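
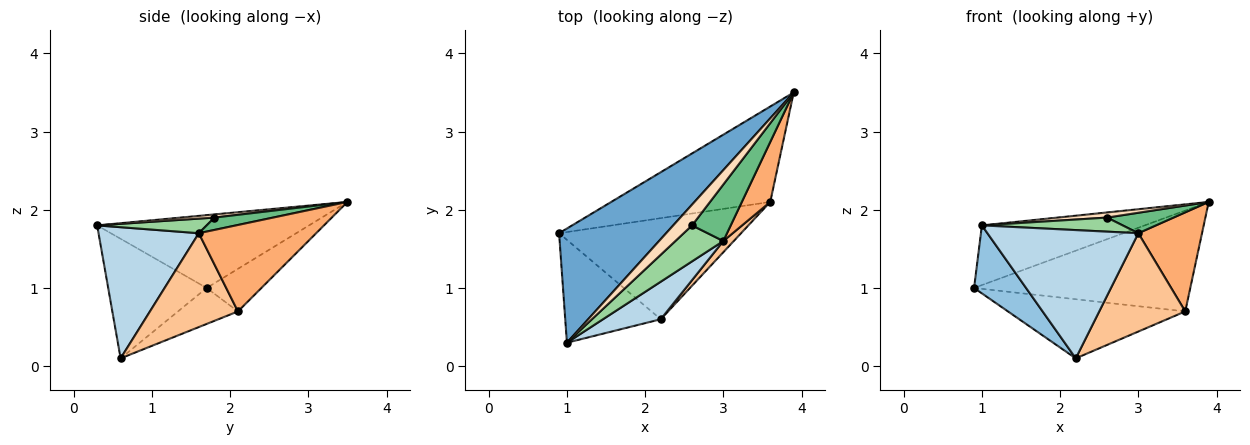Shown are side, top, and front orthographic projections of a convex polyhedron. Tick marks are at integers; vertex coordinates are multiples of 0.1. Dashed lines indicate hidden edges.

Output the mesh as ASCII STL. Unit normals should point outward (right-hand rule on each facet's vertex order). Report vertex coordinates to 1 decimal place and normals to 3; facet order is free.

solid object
 facet normal -0.516 0.397 0.759
  outer loop
   vertex 1.0 0.3 1.8
   vertex 3.9 3.5 2.1
   vertex 0.9 1.7 1.0
  endloop
 endfacet
 facet normal -0.722 -0.381 -0.577
  outer loop
   vertex 1.0 0.3 1.8
   vertex 0.9 1.7 1.0
   vertex 2.2 0.6 0.1
  endloop
 endfacet
 facet normal 0.538 -0.809 0.237
  outer loop
   vertex 3.0 1.6 1.7
   vertex 1.0 0.3 1.8
   vertex 2.2 0.6 0.1
  endloop
 endfacet
 facet normal -0.181 0.715 -0.676
  outer loop
   vertex 3.6 2.1 0.7
   vertex 0.9 1.7 1.0
   vertex 3.9 3.5 2.1
  endloop
 endfacet
 facet normal -0.168 0.497 -0.851
  outer loop
   vertex 3.6 2.1 0.7
   vertex 2.2 0.6 0.1
   vertex 0.9 1.7 1.0
  endloop
 endfacet
 facet normal 0.844 -0.458 0.277
  outer loop
   vertex 3.6 2.1 0.7
   vertex 3.9 3.5 2.1
   vertex 3.0 1.6 1.7
  endloop
 endfacet
 facet normal 0.713 -0.697 0.079
  outer loop
   vertex 3.6 2.1 0.7
   vertex 3.0 1.6 1.7
   vertex 2.2 0.6 0.1
  endloop
 endfacet
 facet normal 0.162 -0.236 0.958
  outer loop
   vertex 2.6 1.8 1.9
   vertex 3.9 3.5 2.1
   vertex 1.0 0.3 1.8
  endloop
 endfacet
 facet normal 0.287 -0.326 0.901
  outer loop
   vertex 2.6 1.8 1.9
   vertex 3.0 1.6 1.7
   vertex 3.9 3.5 2.1
  endloop
 endfacet
 facet normal 0.273 -0.351 0.896
  outer loop
   vertex 2.6 1.8 1.9
   vertex 1.0 0.3 1.8
   vertex 3.0 1.6 1.7
  endloop
 endfacet
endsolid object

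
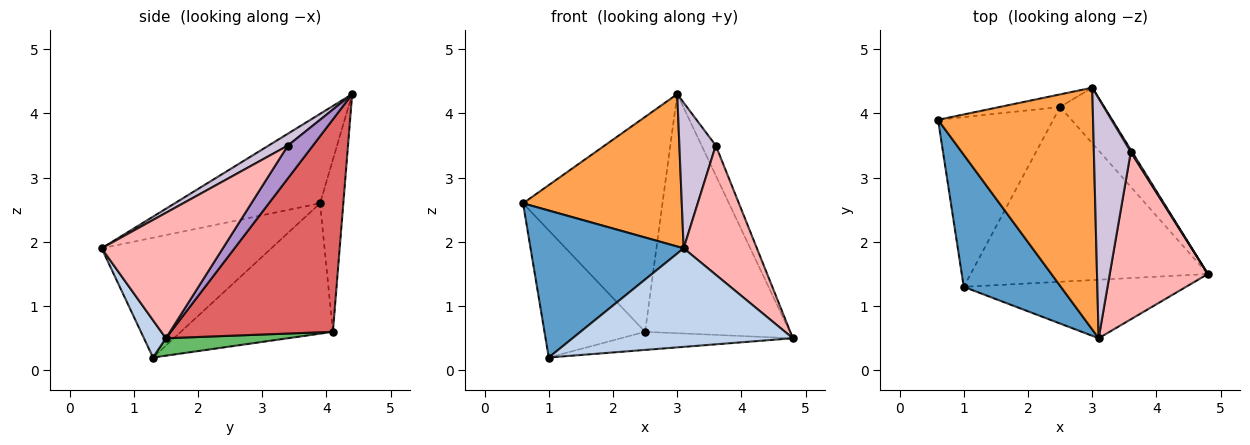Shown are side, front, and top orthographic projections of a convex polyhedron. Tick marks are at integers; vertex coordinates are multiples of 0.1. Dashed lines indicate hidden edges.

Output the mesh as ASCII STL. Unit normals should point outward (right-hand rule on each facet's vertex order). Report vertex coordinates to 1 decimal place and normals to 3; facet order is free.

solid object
 facet normal -0.636 -0.574 0.516
  outer loop
   vertex 3.1 0.5 1.9
   vertex 0.6 3.9 2.6
   vertex 1.0 1.3 0.2
  endloop
 endfacet
 facet normal 0.085 -0.857 -0.509
  outer loop
   vertex 3.1 0.5 1.9
   vertex 1.0 1.3 0.2
   vertex 4.8 1.5 0.5
  endloop
 endfacet
 facet normal -0.439 -0.479 0.760
  outer loop
   vertex 3.0 4.4 4.3
   vertex 0.6 3.9 2.6
   vertex 3.1 0.5 1.9
  endloop
 endfacet
 facet normal -0.671 0.444 -0.593
  outer loop
   vertex 2.5 4.1 0.6
   vertex 1.0 1.3 0.2
   vertex 0.6 3.9 2.6
  endloop
 endfacet
 facet normal 0.073 0.103 -0.992
  outer loop
   vertex 2.5 4.1 0.6
   vertex 4.8 1.5 0.5
   vertex 1.0 1.3 0.2
  endloop
 endfacet
 facet normal -0.164 0.985 -0.058
  outer loop
   vertex 2.5 4.1 0.6
   vertex 0.6 3.9 2.6
   vertex 3.0 4.4 4.3
  endloop
 endfacet
 facet normal 0.737 0.658 -0.153
  outer loop
   vertex 2.5 4.1 0.6
   vertex 3.0 4.4 4.3
   vertex 4.8 1.5 0.5
  endloop
 endfacet
 facet normal 0.711 -0.430 0.557
  outer loop
   vertex 3.6 3.4 3.5
   vertex 3.1 0.5 1.9
   vertex 4.8 1.5 0.5
  endloop
 endfacet
 facet normal 0.869 0.493 0.035
  outer loop
   vertex 3.6 3.4 3.5
   vertex 4.8 1.5 0.5
   vertex 3.0 4.4 4.3
  endloop
 endfacet
 facet normal 0.265 -0.500 0.824
  outer loop
   vertex 3.6 3.4 3.5
   vertex 3.0 4.4 4.3
   vertex 3.1 0.5 1.9
  endloop
 endfacet
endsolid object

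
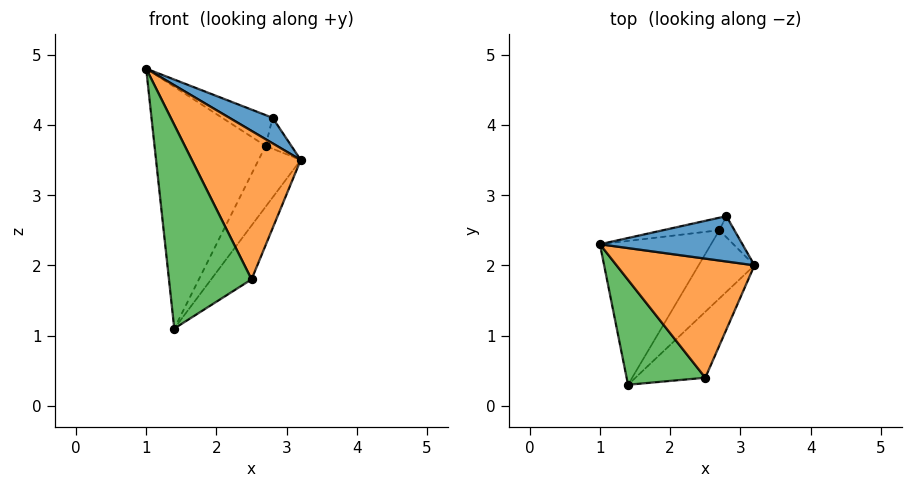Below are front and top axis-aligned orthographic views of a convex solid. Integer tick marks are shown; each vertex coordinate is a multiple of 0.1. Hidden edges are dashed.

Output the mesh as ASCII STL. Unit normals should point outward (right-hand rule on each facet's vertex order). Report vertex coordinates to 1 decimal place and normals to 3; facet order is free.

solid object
 facet normal 0.409 -0.448 0.795
  outer loop
   vertex 2.8 2.7 4.1
   vertex 1.0 2.3 4.8
   vertex 3.2 2.0 3.5
  endloop
 endfacet
 facet normal 0.255 -0.754 0.605
  outer loop
   vertex 2.5 0.4 1.8
   vertex 3.2 2.0 3.5
   vertex 1.0 2.3 4.8
  endloop
 endfacet
 facet normal -0.206 -0.870 0.448
  outer loop
   vertex 2.5 0.4 1.8
   vertex 1.0 2.3 4.8
   vertex 1.4 0.3 1.1
  endloop
 endfacet
 facet normal 0.399 0.580 -0.710
  outer loop
   vertex 2.5 0.4 1.8
   vertex 1.4 0.3 1.1
   vertex 3.2 2.0 3.5
  endloop
 endfacet
 facet normal -0.397 0.789 -0.469
  outer loop
   vertex 2.7 2.5 3.7
   vertex 1.4 0.3 1.1
   vertex 1.0 2.3 4.8
  endloop
 endfacet
 facet normal -0.332 0.874 -0.354
  outer loop
   vertex 2.7 2.5 3.7
   vertex 1.0 2.3 4.8
   vertex 2.8 2.7 4.1
  endloop
 endfacet
 facet normal 0.344 0.625 -0.701
  outer loop
   vertex 2.7 2.5 3.7
   vertex 3.2 2.0 3.5
   vertex 1.4 0.3 1.1
  endloop
 endfacet
 facet normal 0.515 0.708 -0.483
  outer loop
   vertex 2.7 2.5 3.7
   vertex 2.8 2.7 4.1
   vertex 3.2 2.0 3.5
  endloop
 endfacet
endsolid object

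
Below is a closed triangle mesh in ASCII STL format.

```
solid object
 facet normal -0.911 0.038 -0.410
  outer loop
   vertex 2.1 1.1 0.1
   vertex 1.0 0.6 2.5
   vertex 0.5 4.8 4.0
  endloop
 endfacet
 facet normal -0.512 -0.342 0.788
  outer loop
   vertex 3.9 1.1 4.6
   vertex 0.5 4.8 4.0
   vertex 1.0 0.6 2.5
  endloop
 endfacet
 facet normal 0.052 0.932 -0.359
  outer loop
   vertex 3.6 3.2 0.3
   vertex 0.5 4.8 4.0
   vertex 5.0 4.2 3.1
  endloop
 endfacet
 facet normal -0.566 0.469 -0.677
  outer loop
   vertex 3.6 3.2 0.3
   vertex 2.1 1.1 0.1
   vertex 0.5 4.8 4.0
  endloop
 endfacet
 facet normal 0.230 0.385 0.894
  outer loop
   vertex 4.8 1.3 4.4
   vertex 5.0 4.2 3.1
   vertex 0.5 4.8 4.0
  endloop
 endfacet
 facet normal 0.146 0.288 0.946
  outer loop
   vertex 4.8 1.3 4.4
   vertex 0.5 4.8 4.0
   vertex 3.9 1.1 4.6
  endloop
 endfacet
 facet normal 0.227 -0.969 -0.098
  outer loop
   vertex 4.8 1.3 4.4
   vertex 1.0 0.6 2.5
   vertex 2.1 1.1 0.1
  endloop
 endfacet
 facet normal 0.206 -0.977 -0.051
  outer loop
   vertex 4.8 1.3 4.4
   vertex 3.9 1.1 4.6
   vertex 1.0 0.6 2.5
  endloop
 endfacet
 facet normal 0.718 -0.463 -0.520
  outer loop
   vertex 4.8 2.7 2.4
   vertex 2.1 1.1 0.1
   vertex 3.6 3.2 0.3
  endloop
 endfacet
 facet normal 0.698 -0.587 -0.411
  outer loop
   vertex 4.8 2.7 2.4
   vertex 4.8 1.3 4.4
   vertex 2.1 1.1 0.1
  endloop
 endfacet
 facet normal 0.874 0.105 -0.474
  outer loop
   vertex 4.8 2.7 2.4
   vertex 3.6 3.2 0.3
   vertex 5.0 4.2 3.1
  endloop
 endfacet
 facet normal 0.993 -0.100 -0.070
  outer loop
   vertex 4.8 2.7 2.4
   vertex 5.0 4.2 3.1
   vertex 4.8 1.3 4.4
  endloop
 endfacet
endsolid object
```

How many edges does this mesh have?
18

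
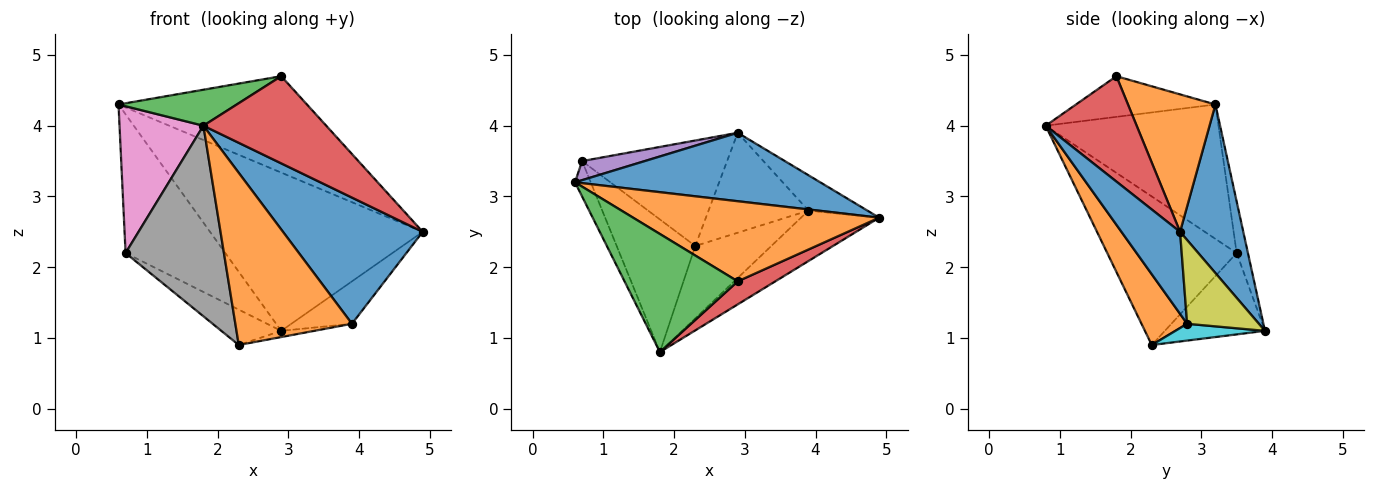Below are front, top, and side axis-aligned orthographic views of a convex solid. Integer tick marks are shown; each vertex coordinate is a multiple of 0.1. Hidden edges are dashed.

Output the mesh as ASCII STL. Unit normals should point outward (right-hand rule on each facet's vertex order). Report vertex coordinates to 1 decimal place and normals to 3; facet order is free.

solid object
 facet normal 0.263 0.885 0.383
  outer loop
   vertex 2.9 3.9 1.1
   vertex 0.6 3.2 4.3
   vertex 4.9 2.7 2.5
  endloop
 endfacet
 facet normal 0.336 0.724 0.602
  outer loop
   vertex 2.9 1.8 4.7
   vertex 4.9 2.7 2.5
   vertex 0.6 3.2 4.3
  endloop
 endfacet
 facet normal -0.325 -0.276 0.905
  outer loop
   vertex 2.9 1.8 4.7
   vertex 0.6 3.2 4.3
   vertex 1.8 0.8 4.0
  endloop
 endfacet
 facet normal 0.582 -0.786 0.208
  outer loop
   vertex 2.9 1.8 4.7
   vertex 1.8 0.8 4.0
   vertex 4.9 2.7 2.5
  endloop
 endfacet
 facet normal -0.111 0.985 0.135
  outer loop
   vertex 0.7 3.5 2.2
   vertex 0.6 3.2 4.3
   vertex 2.9 3.9 1.1
  endloop
 endfacet
 facet normal -0.470 0.281 -0.837
  outer loop
   vertex 0.7 3.5 2.2
   vertex 2.9 3.9 1.1
   vertex 2.3 2.3 0.9
  endloop
 endfacet
 facet normal -0.895 -0.434 -0.105
  outer loop
   vertex 0.7 3.5 2.2
   vertex 1.8 0.8 4.0
   vertex 0.6 3.2 4.3
  endloop
 endfacet
 facet normal -0.734 -0.558 -0.388
  outer loop
   vertex 0.7 3.5 2.2
   vertex 2.3 2.3 0.9
   vertex 1.8 0.8 4.0
  endloop
 endfacet
 facet normal 0.673 0.568 -0.474
  outer loop
   vertex 3.9 2.8 1.2
   vertex 2.9 3.9 1.1
   vertex 4.9 2.7 2.5
  endloop
 endfacet
 facet normal 0.166 0.061 -0.984
  outer loop
   vertex 3.9 2.8 1.2
   vertex 2.3 2.3 0.9
   vertex 2.9 3.9 1.1
  endloop
 endfacet
 facet normal 0.363 -0.865 -0.346
  outer loop
   vertex 3.9 2.8 1.2
   vertex 4.9 2.7 2.5
   vertex 1.8 0.8 4.0
  endloop
 endfacet
 facet normal 0.339 -0.867 -0.365
  outer loop
   vertex 3.9 2.8 1.2
   vertex 1.8 0.8 4.0
   vertex 2.3 2.3 0.9
  endloop
 endfacet
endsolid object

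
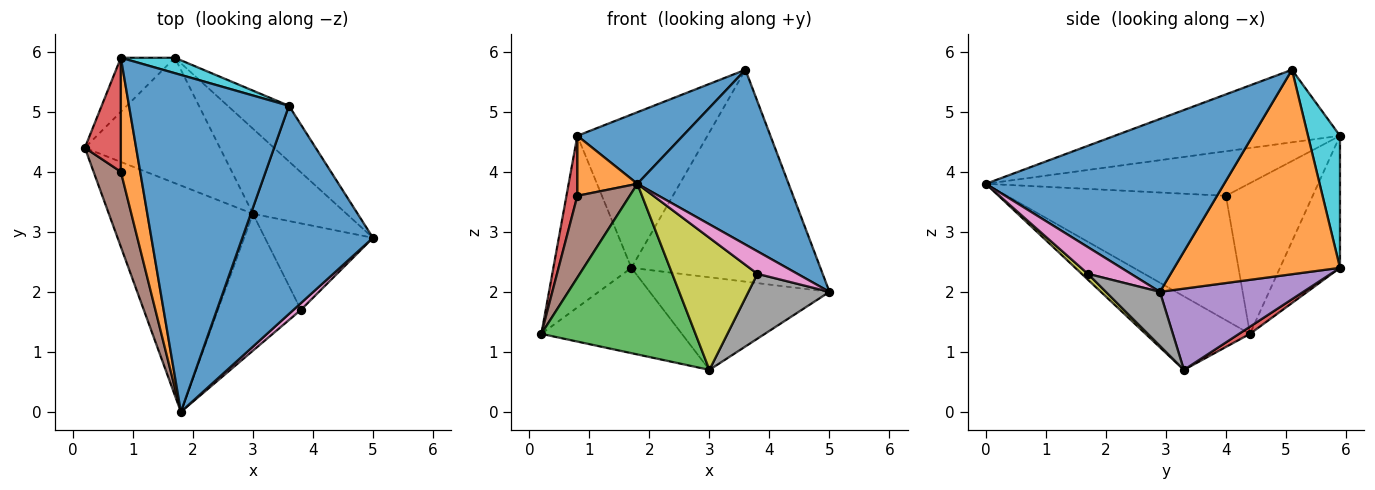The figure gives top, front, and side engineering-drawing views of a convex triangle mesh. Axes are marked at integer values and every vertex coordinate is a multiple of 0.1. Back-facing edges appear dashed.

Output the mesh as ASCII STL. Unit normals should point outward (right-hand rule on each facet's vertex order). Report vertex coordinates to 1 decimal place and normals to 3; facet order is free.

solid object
 facet normal 0.712 -0.452 0.538
  outer loop
   vertex 3.6 5.1 5.7
   vertex 1.8 0.0 3.8
   vertex 5.0 2.9 2.0
  endloop
 endfacet
 facet normal 0.647 0.737 -0.194
  outer loop
   vertex 1.7 5.9 2.4
   vertex 3.6 5.1 5.7
   vertex 5.0 2.9 2.0
  endloop
 endfacet
 facet normal -0.377 -0.557 -0.739
  outer loop
   vertex 3.0 3.3 0.7
   vertex 1.8 0.0 3.8
   vertex 0.2 4.4 1.3
  endloop
 endfacet
 facet normal 0.044 0.562 -0.826
  outer loop
   vertex 3.0 3.3 0.7
   vertex 0.2 4.4 1.3
   vertex 1.7 5.9 2.4
  endloop
 endfacet
 facet normal 0.506 0.635 -0.584
  outer loop
   vertex 3.0 3.3 0.7
   vertex 1.7 5.9 2.4
   vertex 5.0 2.9 2.0
  endloop
 endfacet
 facet normal -0.951 -0.227 0.209
  outer loop
   vertex 0.8 4.0 3.6
   vertex 0.2 4.4 1.3
   vertex 1.8 0.0 3.8
  endloop
 endfacet
 facet normal 0.717 -0.667 0.200
  outer loop
   vertex 3.8 1.7 2.3
   vertex 5.0 2.9 2.0
   vertex 1.8 0.0 3.8
  endloop
 endfacet
 facet normal 0.371 -0.557 -0.743
  outer loop
   vertex 3.8 1.7 2.3
   vertex 3.0 3.3 0.7
   vertex 5.0 2.9 2.0
  endloop
 endfacet
 facet normal 0.050 -0.693 -0.719
  outer loop
   vertex 3.8 1.7 2.3
   vertex 1.8 0.0 3.8
   vertex 3.0 3.3 0.7
  endloop
 endfacet
 facet normal 0.238 0.966 0.097
  outer loop
   vertex 0.8 5.9 4.6
   vertex 3.6 5.1 5.7
   vertex 1.7 5.9 2.4
  endloop
 endfacet
 facet normal -0.406 -0.190 0.894
  outer loop
   vertex 0.8 5.9 4.6
   vertex 1.8 0.0 3.8
   vertex 3.6 5.1 5.7
  endloop
 endfacet
 facet normal -0.898 -0.205 0.390
  outer loop
   vertex 0.8 5.9 4.6
   vertex 0.8 4.0 3.6
   vertex 1.8 0.0 3.8
  endloop
 endfacet
 facet normal -0.592 0.769 -0.242
  outer loop
   vertex 0.8 5.9 4.6
   vertex 1.7 5.9 2.4
   vertex 0.2 4.4 1.3
  endloop
 endfacet
 facet normal -0.965 -0.121 0.231
  outer loop
   vertex 0.8 5.9 4.6
   vertex 0.2 4.4 1.3
   vertex 0.8 4.0 3.6
  endloop
 endfacet
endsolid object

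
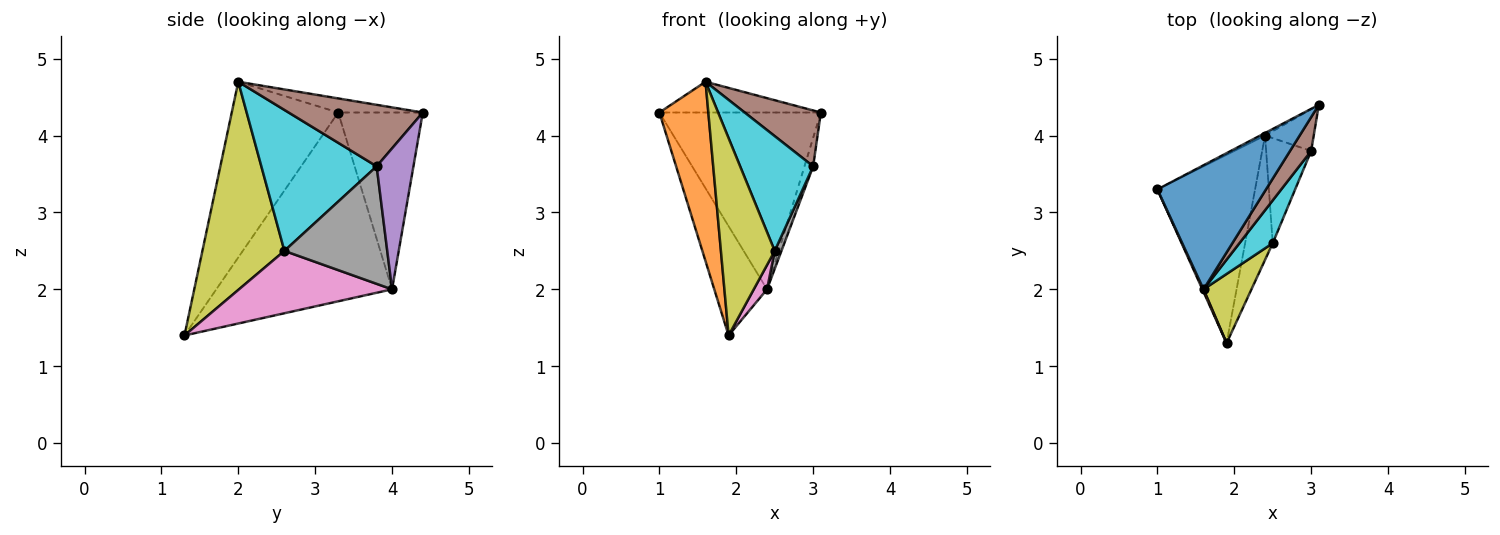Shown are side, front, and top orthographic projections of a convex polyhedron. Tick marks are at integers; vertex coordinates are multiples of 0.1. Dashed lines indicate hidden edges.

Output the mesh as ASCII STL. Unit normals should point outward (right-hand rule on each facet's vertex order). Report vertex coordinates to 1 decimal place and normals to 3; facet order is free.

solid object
 facet normal -0.125 0.239 0.963
  outer loop
   vertex 1.6 2.0 4.7
   vertex 3.1 4.4 4.3
   vertex 1.0 3.3 4.3
  endloop
 endfacet
 facet normal -0.909 -0.418 0.006
  outer loop
   vertex 1.6 2.0 4.7
   vertex 1.0 3.3 4.3
   vertex 1.9 1.3 1.4
  endloop
 endfacet
 facet normal -0.464 0.886 -0.013
  outer loop
   vertex 2.4 4.0 2.0
   vertex 1.0 3.3 4.3
   vertex 3.1 4.4 4.3
  endloop
 endfacet
 facet normal -0.858 0.258 -0.444
  outer loop
   vertex 2.4 4.0 2.0
   vertex 1.9 1.3 1.4
   vertex 1.0 3.3 4.3
  endloop
 endfacet
 facet normal 0.922 0.218 -0.319
  outer loop
   vertex 3.0 3.8 3.6
   vertex 2.4 4.0 2.0
   vertex 3.1 4.4 4.3
  endloop
 endfacet
 facet normal 0.833 -0.473 0.286
  outer loop
   vertex 3.0 3.8 3.6
   vertex 3.1 4.4 4.3
   vertex 1.6 2.0 4.7
  endloop
 endfacet
 facet normal 0.911 -0.079 -0.404
  outer loop
   vertex 2.5 2.6 2.5
   vertex 1.9 1.3 1.4
   vertex 2.4 4.0 2.0
  endloop
 endfacet
 facet normal 0.932 -0.061 -0.357
  outer loop
   vertex 2.5 2.6 2.5
   vertex 2.4 4.0 2.0
   vertex 3.0 3.8 3.6
  endloop
 endfacet
 facet normal 0.821 -0.539 0.189
  outer loop
   vertex 2.5 2.6 2.5
   vertex 1.6 2.0 4.7
   vertex 1.9 1.3 1.4
  endloop
 endfacet
 facet normal 0.828 -0.525 0.196
  outer loop
   vertex 2.5 2.6 2.5
   vertex 3.0 3.8 3.6
   vertex 1.6 2.0 4.7
  endloop
 endfacet
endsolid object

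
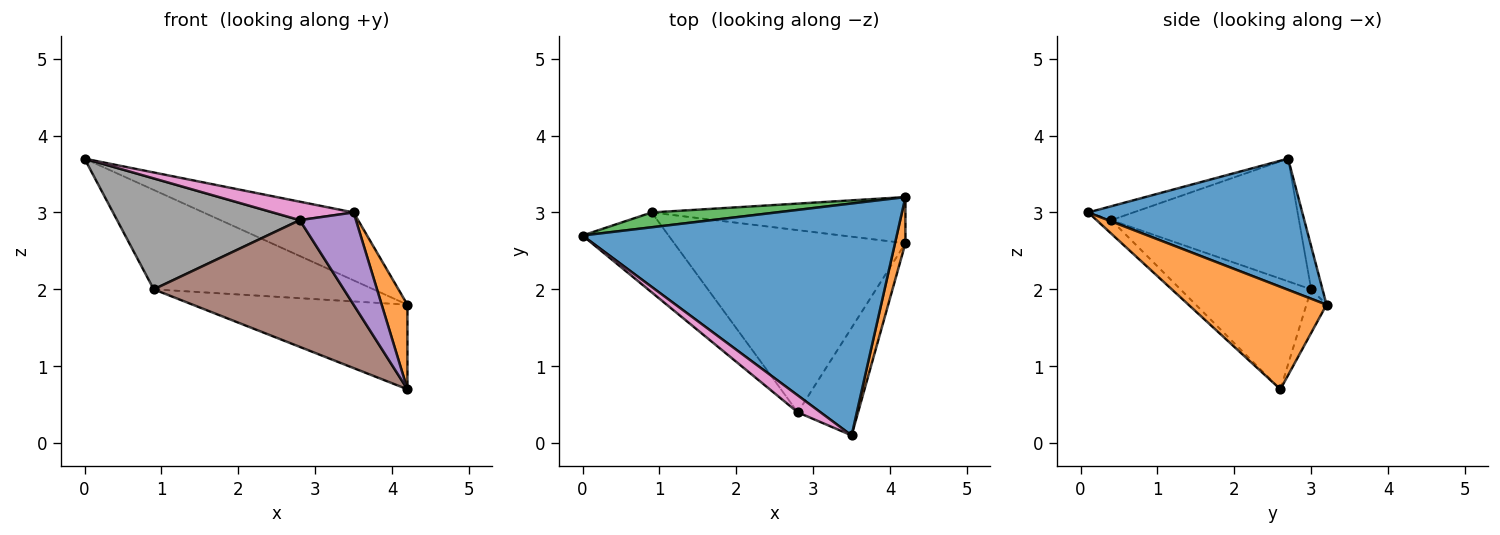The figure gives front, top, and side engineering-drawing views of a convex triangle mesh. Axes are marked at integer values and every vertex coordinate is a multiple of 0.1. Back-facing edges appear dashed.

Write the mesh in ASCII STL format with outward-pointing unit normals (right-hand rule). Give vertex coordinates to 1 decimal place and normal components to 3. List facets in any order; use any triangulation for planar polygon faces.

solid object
 facet normal 0.372 0.261 0.891
  outer loop
   vertex 3.5 0.1 3.0
   vertex 4.2 3.2 1.8
   vertex 0.0 2.7 3.7
  endloop
 endfacet
 facet normal 0.978 -0.182 0.099
  outer loop
   vertex 4.2 2.6 0.7
   vertex 4.2 3.2 1.8
   vertex 3.5 0.1 3.0
  endloop
 endfacet
 facet normal -0.051 0.988 0.147
  outer loop
   vertex 0.9 3.0 2.0
   vertex 0.0 2.7 3.7
   vertex 4.2 3.2 1.8
  endloop
 endfacet
 facet normal -0.082 0.875 -0.477
  outer loop
   vertex 0.9 3.0 2.0
   vertex 4.2 3.2 1.8
   vertex 4.2 2.6 0.7
  endloop
 endfacet
 facet normal -0.168 -0.642 -0.748
  outer loop
   vertex 2.8 0.4 2.9
   vertex 4.2 2.6 0.7
   vertex 3.5 0.1 3.0
  endloop
 endfacet
 facet normal -0.365 -0.532 -0.764
  outer loop
   vertex 2.8 0.4 2.9
   vertex 0.9 3.0 2.0
   vertex 4.2 2.6 0.7
  endloop
 endfacet
 facet normal -0.381 -0.681 0.625
  outer loop
   vertex 2.8 0.4 2.9
   vertex 3.5 0.1 3.0
   vertex 0.0 2.7 3.7
  endloop
 endfacet
 facet normal -0.640 -0.623 -0.449
  outer loop
   vertex 2.8 0.4 2.9
   vertex 0.0 2.7 3.7
   vertex 0.9 3.0 2.0
  endloop
 endfacet
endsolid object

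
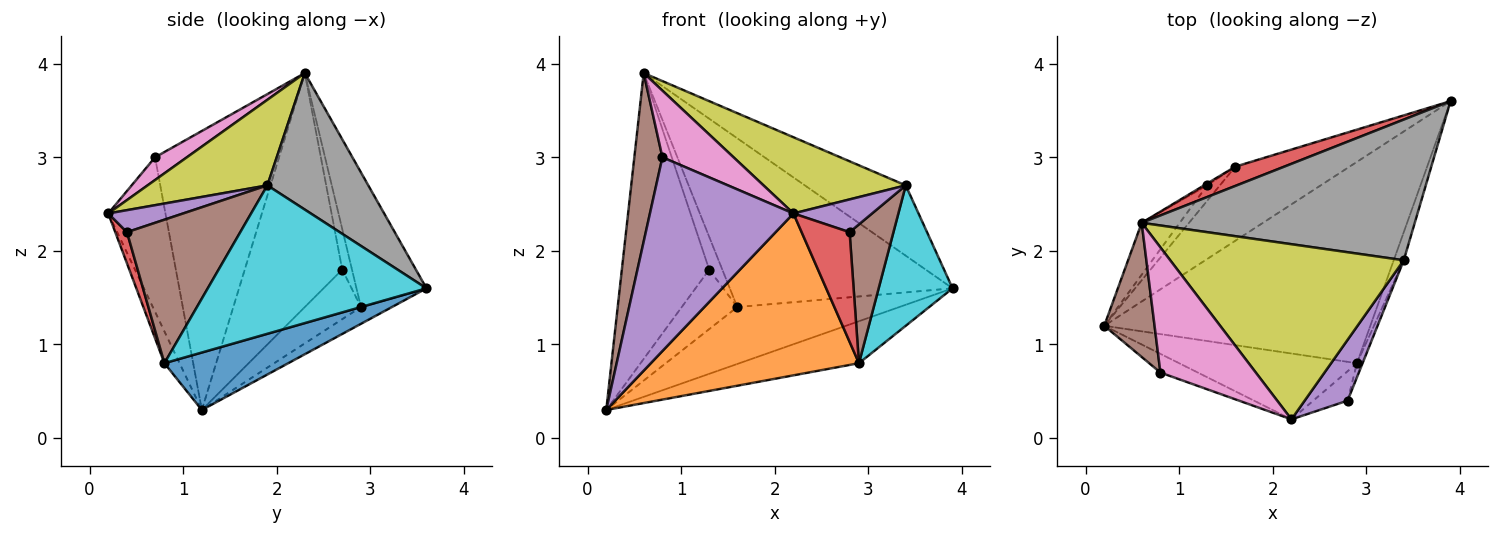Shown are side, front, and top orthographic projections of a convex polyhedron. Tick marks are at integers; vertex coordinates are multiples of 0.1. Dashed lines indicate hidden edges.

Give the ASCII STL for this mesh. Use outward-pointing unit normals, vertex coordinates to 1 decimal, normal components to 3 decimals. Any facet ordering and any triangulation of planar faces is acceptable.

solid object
 facet normal 0.207 0.200 -0.958
  outer loop
   vertex 2.9 0.8 0.8
   vertex 0.2 1.2 0.3
   vertex 3.9 3.6 1.6
  endloop
 endfacet
 facet normal -0.067 -0.924 -0.376
  outer loop
   vertex 2.9 0.8 0.8
   vertex 2.2 0.2 2.4
   vertex 0.2 1.2 0.3
  endloop
 endfacet
 facet normal -0.116 0.605 -0.788
  outer loop
   vertex 1.6 2.9 1.4
   vertex 3.9 3.6 1.6
   vertex 0.2 1.2 0.3
  endloop
 endfacet
 facet normal -0.298 0.948 0.108
  outer loop
   vertex 1.6 2.9 1.4
   vertex 0.6 2.3 3.9
   vertex 3.9 3.6 1.6
  endloop
 endfacet
 facet normal -0.369 -0.925 -0.089
  outer loop
   vertex 0.8 0.7 3.0
   vertex 0.2 1.2 0.3
   vertex 2.2 0.2 2.4
  endloop
 endfacet
 facet normal -0.961 -0.217 0.173
  outer loop
   vertex 0.8 0.7 3.0
   vertex 0.6 2.3 3.9
   vertex 0.2 1.2 0.3
  endloop
 endfacet
 facet normal 0.206 -0.460 0.864
  outer loop
   vertex 0.8 0.7 3.0
   vertex 2.2 0.2 2.4
   vertex 0.6 2.3 3.9
  endloop
 endfacet
 facet normal 0.408 0.408 0.816
  outer loop
   vertex 3.4 1.9 2.7
   vertex 3.9 3.6 1.6
   vertex 0.6 2.3 3.9
  endloop
 endfacet
 facet normal 0.318 -0.378 0.869
  outer loop
   vertex 3.4 1.9 2.7
   vertex 0.6 2.3 3.9
   vertex 2.2 0.2 2.4
  endloop
 endfacet
 facet normal 0.945 -0.319 -0.064
  outer loop
   vertex 3.4 1.9 2.7
   vertex 2.9 0.8 0.8
   vertex 3.9 3.6 1.6
  endloop
 endfacet
 facet normal -0.739 0.662 -0.120
  outer loop
   vertex 1.3 2.7 1.8
   vertex 0.2 1.2 0.3
   vertex 0.6 2.3 3.9
  endloop
 endfacet
 facet normal -0.700 0.692 -0.179
  outer loop
   vertex 1.3 2.7 1.8
   vertex 1.6 2.9 1.4
   vertex 0.2 1.2 0.3
  endloop
 endfacet
 facet normal -0.596 0.802 -0.046
  outer loop
   vertex 1.3 2.7 1.8
   vertex 0.6 2.3 3.9
   vertex 1.6 2.9 1.4
  endloop
 endfacet
 facet normal 0.229 -0.940 -0.252
  outer loop
   vertex 2.8 0.4 2.2
   vertex 2.2 0.2 2.4
   vertex 2.9 0.8 0.8
  endloop
 endfacet
 facet normal 0.412 -0.432 0.802
  outer loop
   vertex 2.8 0.4 2.2
   vertex 3.4 1.9 2.7
   vertex 2.2 0.2 2.4
  endloop
 endfacet
 facet normal 0.932 -0.361 -0.036
  outer loop
   vertex 2.8 0.4 2.2
   vertex 2.9 0.8 0.8
   vertex 3.4 1.9 2.7
  endloop
 endfacet
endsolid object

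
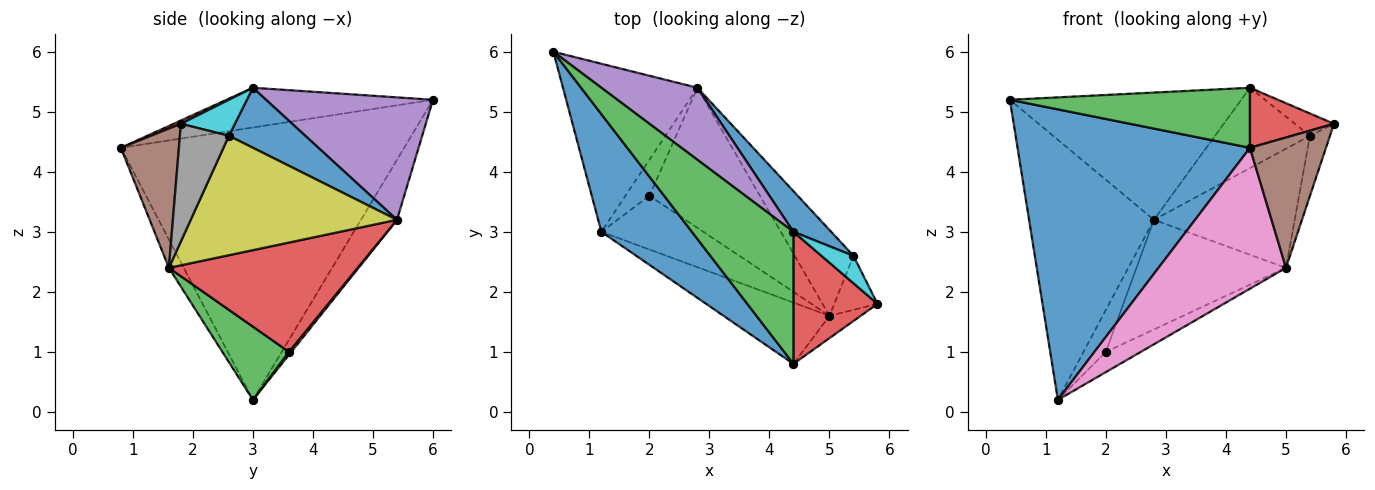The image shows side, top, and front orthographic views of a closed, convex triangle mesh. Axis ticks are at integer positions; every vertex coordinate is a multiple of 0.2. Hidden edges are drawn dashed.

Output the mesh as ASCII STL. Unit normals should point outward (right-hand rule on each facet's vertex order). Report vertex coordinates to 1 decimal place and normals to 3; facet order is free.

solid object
 facet normal -0.749 -0.614 0.249
  outer loop
   vertex 4.4 0.8 4.4
   vertex 0.4 6.0 5.2
   vertex 1.2 3.0 0.2
  endloop
 endfacet
 facet normal -0.235 0.816 -0.527
  outer loop
   vertex 2.8 5.4 3.2
   vertex 1.2 3.0 0.2
   vertex 0.4 6.0 5.2
  endloop
 endfacet
 facet normal -0.335 -0.390 0.858
  outer loop
   vertex 4.4 3.0 5.4
   vertex 0.4 6.0 5.2
   vertex 4.4 0.8 4.4
  endloop
 endfacet
 facet normal 0.035 -0.414 0.910
  outer loop
   vertex 4.4 3.0 5.4
   vertex 4.4 0.8 4.4
   vertex 5.8 1.8 4.8
  endloop
 endfacet
 facet normal 0.532 0.737 0.417
  outer loop
   vertex 4.4 3.0 5.4
   vertex 2.8 5.4 3.2
   vertex 0.4 6.0 5.2
  endloop
 endfacet
 facet normal 0.601 -0.788 -0.135
  outer loop
   vertex 5.0 1.6 2.4
   vertex 5.8 1.8 4.8
   vertex 4.4 0.8 4.4
  endloop
 endfacet
 facet normal -0.106 -0.912 -0.397
  outer loop
   vertex 5.0 1.6 2.4
   vertex 4.4 0.8 4.4
   vertex 1.2 3.0 0.2
  endloop
 endfacet
 facet normal 0.877 0.358 -0.322
  outer loop
   vertex 5.4 2.6 4.6
   vertex 5.8 1.8 4.8
   vertex 5.0 1.6 2.4
  endloop
 endfacet
 facet normal 0.765 0.522 -0.377
  outer loop
   vertex 5.4 2.6 4.6
   vertex 5.0 1.6 2.4
   vertex 2.8 5.4 3.2
  endloop
 endfacet
 facet normal 0.658 0.475 0.585
  outer loop
   vertex 5.4 2.6 4.6
   vertex 4.4 3.0 5.4
   vertex 5.8 1.8 4.8
  endloop
 endfacet
 facet normal 0.583 0.725 0.367
  outer loop
   vertex 5.4 2.6 4.6
   vertex 2.8 5.4 3.2
   vertex 4.4 3.0 5.4
  endloop
 endfacet
 facet normal 0.081 0.757 -0.649
  outer loop
   vertex 2.0 3.6 1.0
   vertex 1.2 3.0 0.2
   vertex 2.8 5.4 3.2
  endloop
 endfacet
 facet normal 0.558 0.292 -0.777
  outer loop
   vertex 2.0 3.6 1.0
   vertex 5.0 1.6 2.4
   vertex 1.2 3.0 0.2
  endloop
 endfacet
 facet normal 0.614 0.486 -0.621
  outer loop
   vertex 2.0 3.6 1.0
   vertex 2.8 5.4 3.2
   vertex 5.0 1.6 2.4
  endloop
 endfacet
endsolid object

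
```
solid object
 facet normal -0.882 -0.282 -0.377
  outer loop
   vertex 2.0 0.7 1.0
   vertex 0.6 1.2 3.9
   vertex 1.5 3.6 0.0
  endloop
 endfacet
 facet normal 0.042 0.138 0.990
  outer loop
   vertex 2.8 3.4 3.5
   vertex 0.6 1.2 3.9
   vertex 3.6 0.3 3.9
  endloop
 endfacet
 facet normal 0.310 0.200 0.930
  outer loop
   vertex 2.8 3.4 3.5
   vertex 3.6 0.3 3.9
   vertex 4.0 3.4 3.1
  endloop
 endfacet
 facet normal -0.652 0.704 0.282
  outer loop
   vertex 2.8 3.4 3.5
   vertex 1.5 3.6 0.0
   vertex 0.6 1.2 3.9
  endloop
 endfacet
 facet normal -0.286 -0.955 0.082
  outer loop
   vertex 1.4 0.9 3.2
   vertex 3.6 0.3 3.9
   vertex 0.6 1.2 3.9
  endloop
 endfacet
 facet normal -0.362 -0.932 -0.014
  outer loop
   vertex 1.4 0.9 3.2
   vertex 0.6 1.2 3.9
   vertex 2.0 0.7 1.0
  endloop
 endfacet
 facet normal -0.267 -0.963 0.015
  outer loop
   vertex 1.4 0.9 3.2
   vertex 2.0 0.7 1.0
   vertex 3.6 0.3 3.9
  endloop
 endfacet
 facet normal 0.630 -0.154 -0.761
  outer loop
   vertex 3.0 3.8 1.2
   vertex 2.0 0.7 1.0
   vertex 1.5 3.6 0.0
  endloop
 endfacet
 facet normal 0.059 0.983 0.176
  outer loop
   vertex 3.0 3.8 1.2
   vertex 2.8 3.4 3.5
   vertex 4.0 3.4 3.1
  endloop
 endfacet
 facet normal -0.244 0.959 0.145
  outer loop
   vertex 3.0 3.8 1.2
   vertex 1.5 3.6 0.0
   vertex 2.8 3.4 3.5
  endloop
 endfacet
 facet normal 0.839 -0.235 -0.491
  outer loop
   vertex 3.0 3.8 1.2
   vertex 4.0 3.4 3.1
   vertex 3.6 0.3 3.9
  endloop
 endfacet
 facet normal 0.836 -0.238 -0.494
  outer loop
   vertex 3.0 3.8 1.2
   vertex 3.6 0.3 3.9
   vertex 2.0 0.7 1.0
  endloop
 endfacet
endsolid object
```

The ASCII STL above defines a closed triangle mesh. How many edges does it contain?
18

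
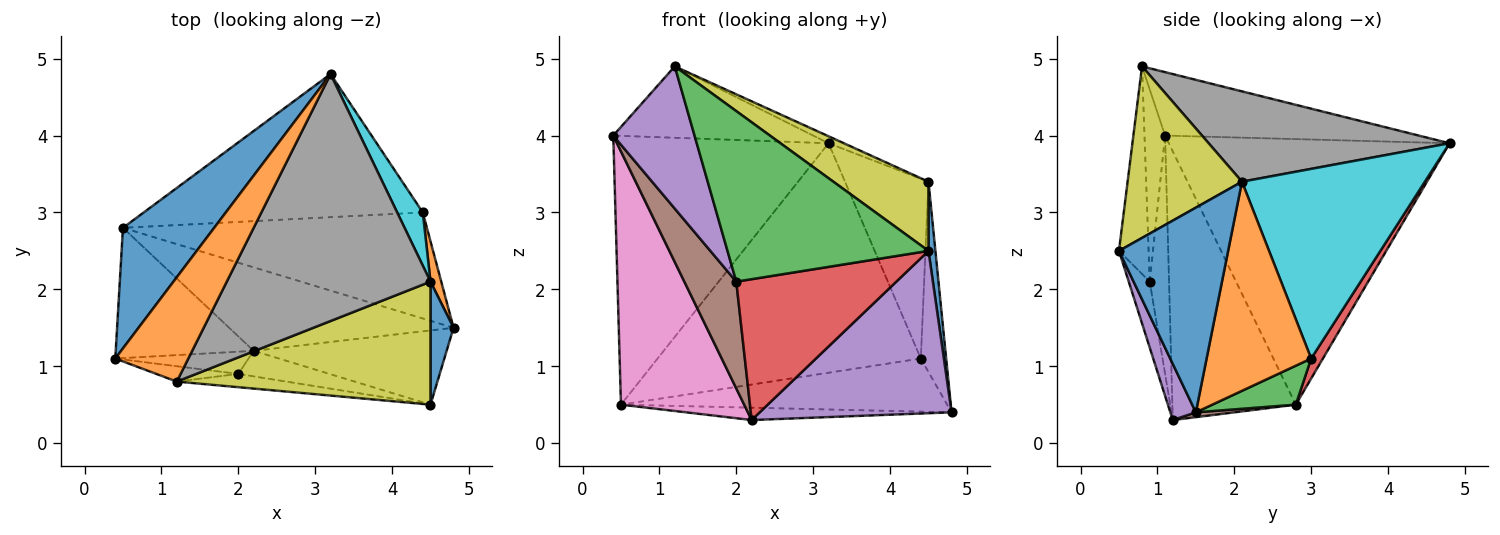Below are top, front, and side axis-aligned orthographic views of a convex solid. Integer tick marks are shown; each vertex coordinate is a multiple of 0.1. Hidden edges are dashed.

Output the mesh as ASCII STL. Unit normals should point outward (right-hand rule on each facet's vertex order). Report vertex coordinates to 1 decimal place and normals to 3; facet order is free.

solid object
 facet normal -0.766 0.587 0.263
  outer loop
   vertex 0.5 2.8 0.5
   vertex 0.4 1.1 4.0
   vertex 3.2 4.8 3.9
  endloop
 endfacet
 facet normal -0.583 0.459 0.671
  outer loop
   vertex 1.2 0.8 4.9
   vertex 3.2 4.8 3.9
   vertex 0.4 1.1 4.0
  endloop
 endfacet
 facet normal 0.114 0.445 -0.888
  outer loop
   vertex 4.4 3.0 1.1
   vertex 4.8 1.5 0.4
   vertex 0.5 2.8 0.5
  endloop
 endfacet
 facet normal 0.038 0.848 -0.529
  outer loop
   vertex 4.4 3.0 1.1
   vertex 0.5 2.8 0.5
   vertex 3.2 4.8 3.9
  endloop
 endfacet
 facet normal 0.120 -0.903 -0.413
  outer loop
   vertex 2.2 1.2 0.3
   vertex 4.8 1.5 0.4
   vertex 4.5 0.5 2.5
  endloop
 endfacet
 facet normal 0.021 0.146 -0.989
  outer loop
   vertex 2.2 1.2 0.3
   vertex 0.5 2.8 0.5
   vertex 4.8 1.5 0.4
  endloop
 endfacet
 facet normal -0.665 -0.664 -0.342
  outer loop
   vertex 2.2 1.2 0.3
   vertex 0.4 1.1 4.0
   vertex 0.5 2.8 0.5
  endloop
 endfacet
 facet normal 0.405 0.026 0.914
  outer loop
   vertex 4.5 2.1 3.4
   vertex 3.2 4.8 3.9
   vertex 1.2 0.8 4.9
  endloop
 endfacet
 facet normal 0.508 -0.422 0.751
  outer loop
   vertex 4.5 2.1 3.4
   vertex 1.2 0.8 4.9
   vertex 4.5 0.5 2.5
  endloop
 endfacet
 facet normal 0.903 0.412 0.122
  outer loop
   vertex 4.5 2.1 3.4
   vertex 4.4 3.0 1.1
   vertex 3.2 4.8 3.9
  endloop
 endfacet
 facet normal 0.992 -0.063 0.112
  outer loop
   vertex 4.5 2.1 3.4
   vertex 4.5 0.5 2.5
   vertex 4.8 1.5 0.4
  endloop
 endfacet
 facet normal 0.971 0.236 0.050
  outer loop
   vertex 4.5 2.1 3.4
   vertex 4.8 1.5 0.4
   vertex 4.4 3.0 1.1
  endloop
 endfacet
 facet normal -0.146 -0.986 -0.077
  outer loop
   vertex 2.0 0.9 2.1
   vertex 4.5 0.5 2.5
   vertex 1.2 0.8 4.9
  endloop
 endfacet
 facet normal -0.128 -0.976 -0.177
  outer loop
   vertex 2.0 0.9 2.1
   vertex 2.2 1.2 0.3
   vertex 4.5 0.5 2.5
  endloop
 endfacet
 facet normal -0.244 -0.964 -0.104
  outer loop
   vertex 2.0 0.9 2.1
   vertex 1.2 0.8 4.9
   vertex 0.4 1.1 4.0
  endloop
 endfacet
 facet normal -0.342 -0.920 -0.191
  outer loop
   vertex 2.0 0.9 2.1
   vertex 0.4 1.1 4.0
   vertex 2.2 1.2 0.3
  endloop
 endfacet
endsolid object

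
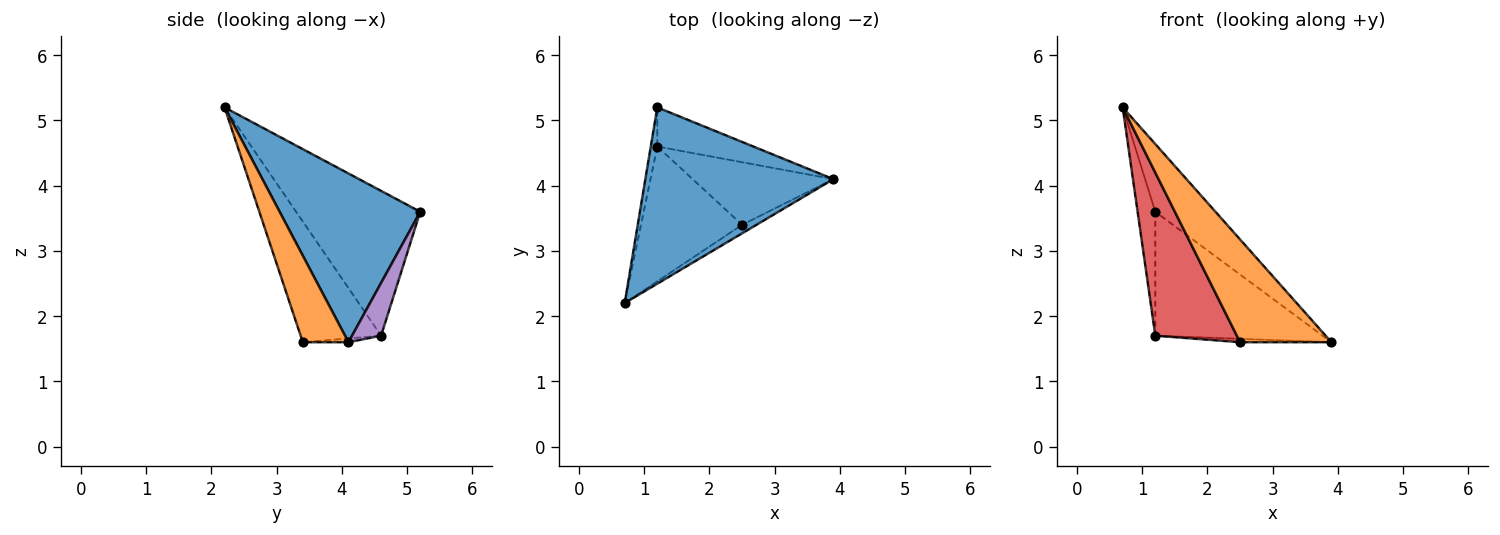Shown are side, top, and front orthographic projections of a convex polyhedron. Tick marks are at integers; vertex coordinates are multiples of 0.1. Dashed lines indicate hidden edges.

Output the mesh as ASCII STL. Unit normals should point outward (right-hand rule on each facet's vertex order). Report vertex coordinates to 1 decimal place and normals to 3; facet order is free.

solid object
 facet normal 0.642 0.275 0.716
  outer loop
   vertex 1.2 5.2 3.6
   vertex 0.7 2.2 5.2
   vertex 3.9 4.1 1.6
  endloop
 endfacet
 facet normal 0.446 -0.892 -0.074
  outer loop
   vertex 2.5 3.4 1.6
   vertex 3.9 4.1 1.6
   vertex 0.7 2.2 5.2
  endloop
 endfacet
 facet normal -0.989 0.141 -0.045
  outer loop
   vertex 1.2 4.6 1.7
   vertex 0.7 2.2 5.2
   vertex 1.2 5.2 3.6
  endloop
 endfacet
 facet normal -0.605 -0.613 -0.507
  outer loop
   vertex 1.2 4.6 1.7
   vertex 2.5 3.4 1.6
   vertex 0.7 2.2 5.2
  endloop
 endfacet
 facet normal 0.163 0.941 -0.297
  outer loop
   vertex 1.2 4.6 1.7
   vertex 1.2 5.2 3.6
   vertex 3.9 4.1 1.6
  endloop
 endfacet
 facet normal -0.027 0.054 -0.998
  outer loop
   vertex 1.2 4.6 1.7
   vertex 3.9 4.1 1.6
   vertex 2.5 3.4 1.6
  endloop
 endfacet
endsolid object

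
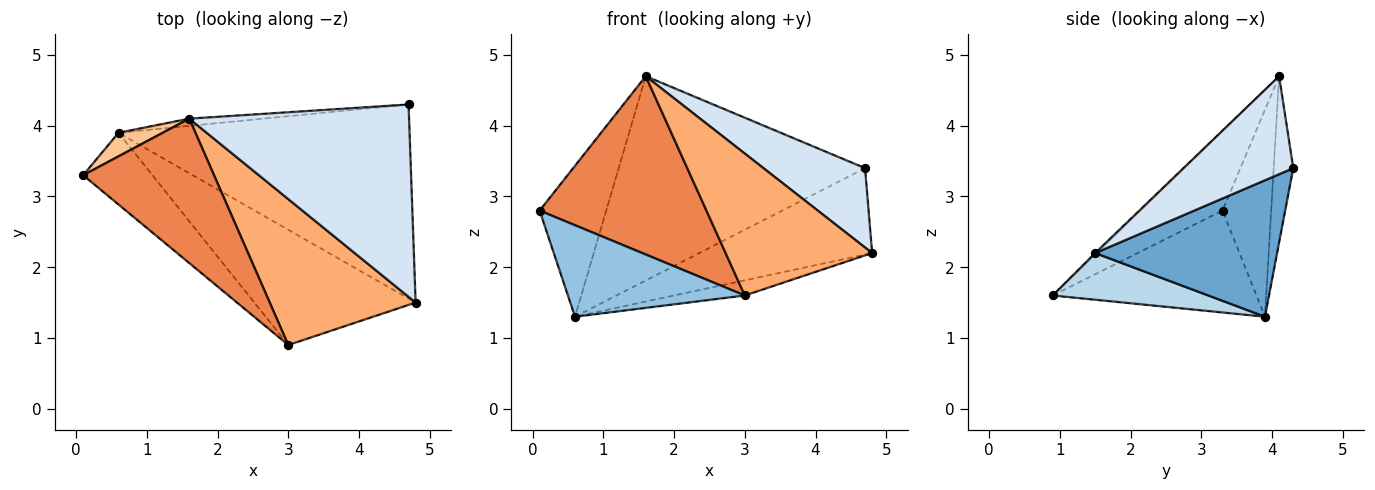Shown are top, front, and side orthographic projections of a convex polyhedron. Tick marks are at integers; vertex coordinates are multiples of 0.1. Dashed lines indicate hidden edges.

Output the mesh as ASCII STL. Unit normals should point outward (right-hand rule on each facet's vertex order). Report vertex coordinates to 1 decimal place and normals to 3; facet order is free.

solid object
 facet normal 0.394 0.374 -0.840
  outer loop
   vertex 0.6 3.9 1.3
   vertex 4.7 4.3 3.4
   vertex 4.8 1.5 2.2
  endloop
 endfacet
 facet normal -0.672 -0.583 -0.457
  outer loop
   vertex 3.0 0.9 1.6
   vertex 0.1 3.3 2.8
   vertex 0.6 3.9 1.3
  endloop
 endfacet
 facet normal 0.276 0.125 -0.953
  outer loop
   vertex 3.0 0.9 1.6
   vertex 0.6 3.9 1.3
   vertex 4.8 1.5 2.2
  endloop
 endfacet
 facet normal 0.381 -0.353 0.855
  outer loop
   vertex 1.6 4.1 4.7
   vertex 4.8 1.5 2.2
   vertex 4.7 4.3 3.4
  endloop
 endfacet
 facet normal -0.357 -0.726 0.588
  outer loop
   vertex 1.6 4.1 4.7
   vertex 0.1 3.3 2.8
   vertex 3.0 0.9 1.6
  endloop
 endfacet
 facet normal -0.007 -0.697 0.717
  outer loop
   vertex 1.6 4.1 4.7
   vertex 3.0 0.9 1.6
   vertex 4.8 1.5 2.2
  endloop
 endfacet
 facet normal -0.586 0.801 0.125
  outer loop
   vertex 1.6 4.1 4.7
   vertex 0.6 3.9 1.3
   vertex 0.1 3.3 2.8
  endloop
 endfacet
 facet normal -0.079 0.996 -0.035
  outer loop
   vertex 1.6 4.1 4.7
   vertex 4.7 4.3 3.4
   vertex 0.6 3.9 1.3
  endloop
 endfacet
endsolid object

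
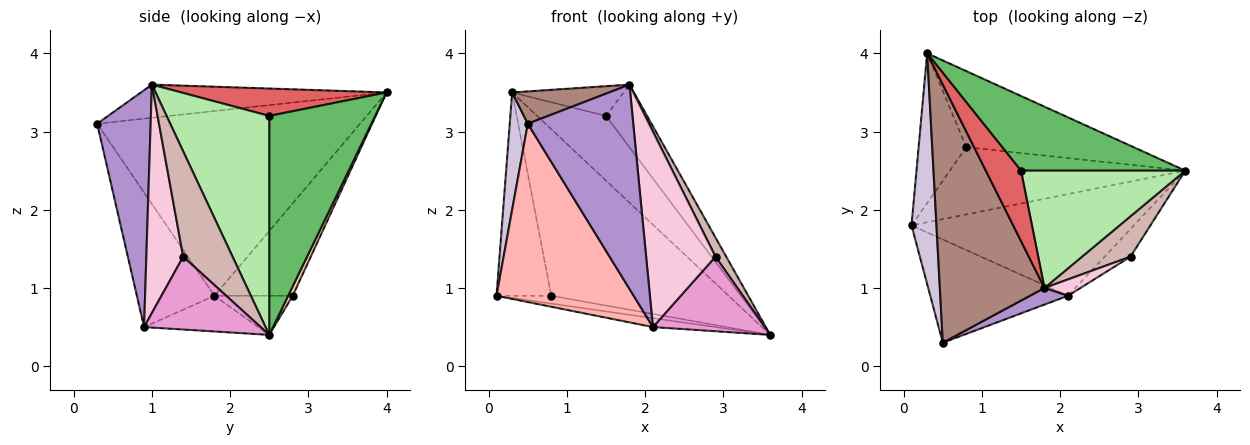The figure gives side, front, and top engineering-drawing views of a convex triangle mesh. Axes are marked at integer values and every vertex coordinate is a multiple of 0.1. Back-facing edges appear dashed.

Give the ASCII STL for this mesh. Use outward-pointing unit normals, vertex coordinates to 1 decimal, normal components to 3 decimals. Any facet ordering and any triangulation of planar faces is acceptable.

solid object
 facet normal -0.158 0.086 -0.984
  outer loop
   vertex 2.1 0.9 0.5
   vertex 0.1 1.8 0.9
   vertex 3.6 2.5 0.4
  endloop
 endfacet
 facet normal -0.163 0.114 -0.980
  outer loop
   vertex 0.8 2.8 0.9
   vertex 3.6 2.5 0.4
   vertex 0.1 1.8 0.9
  endloop
 endfacet
 facet normal -0.755 0.528 -0.389
  outer loop
   vertex 0.8 2.8 0.9
   vertex 0.1 1.8 0.9
   vertex 0.3 4.0 3.5
  endloop
 endfacet
 facet normal 0.023 0.909 -0.415
  outer loop
   vertex 0.8 2.8 0.9
   vertex 0.3 4.0 3.5
   vertex 3.6 2.5 0.4
  endloop
 endfacet
 facet normal 0.710 0.461 0.532
  outer loop
   vertex 1.5 2.5 3.2
   vertex 3.6 2.5 0.4
   vertex 0.3 4.0 3.5
  endloop
 endfacet
 facet normal 0.762 0.305 0.571
  outer loop
   vertex 1.5 2.5 3.2
   vertex 1.8 1.0 3.6
   vertex 3.6 2.5 0.4
  endloop
 endfacet
 facet normal 0.582 0.316 0.749
  outer loop
   vertex 1.5 2.5 3.2
   vertex 0.3 4.0 3.5
   vertex 1.8 1.0 3.6
  endloop
 endfacet
 facet normal -0.440 -0.777 -0.450
  outer loop
   vertex 0.5 0.3 3.1
   vertex 0.1 1.8 0.9
   vertex 2.1 0.9 0.5
  endloop
 endfacet
 facet normal 0.451 -0.890 0.072
  outer loop
   vertex 0.5 0.3 3.1
   vertex 2.1 0.9 0.5
   vertex 1.8 1.0 3.6
  endloop
 endfacet
 facet normal -0.989 -0.068 0.133
  outer loop
   vertex 0.5 0.3 3.1
   vertex 0.3 4.0 3.5
   vertex 0.1 1.8 0.9
  endloop
 endfacet
 facet normal -0.300 -0.119 0.946
  outer loop
   vertex 0.5 0.3 3.1
   vertex 1.8 1.0 3.6
   vertex 0.3 4.0 3.5
  endloop
 endfacet
 facet normal 0.891 -0.194 0.410
  outer loop
   vertex 2.9 1.4 1.4
   vertex 3.6 2.5 0.4
   vertex 1.8 1.0 3.6
  endloop
 endfacet
 facet normal 0.699 -0.671 -0.249
  outer loop
   vertex 2.9 1.4 1.4
   vertex 2.1 0.9 0.5
   vertex 3.6 2.5 0.4
  endloop
 endfacet
 facet normal 0.468 -0.881 0.074
  outer loop
   vertex 2.9 1.4 1.4
   vertex 1.8 1.0 3.6
   vertex 2.1 0.9 0.5
  endloop
 endfacet
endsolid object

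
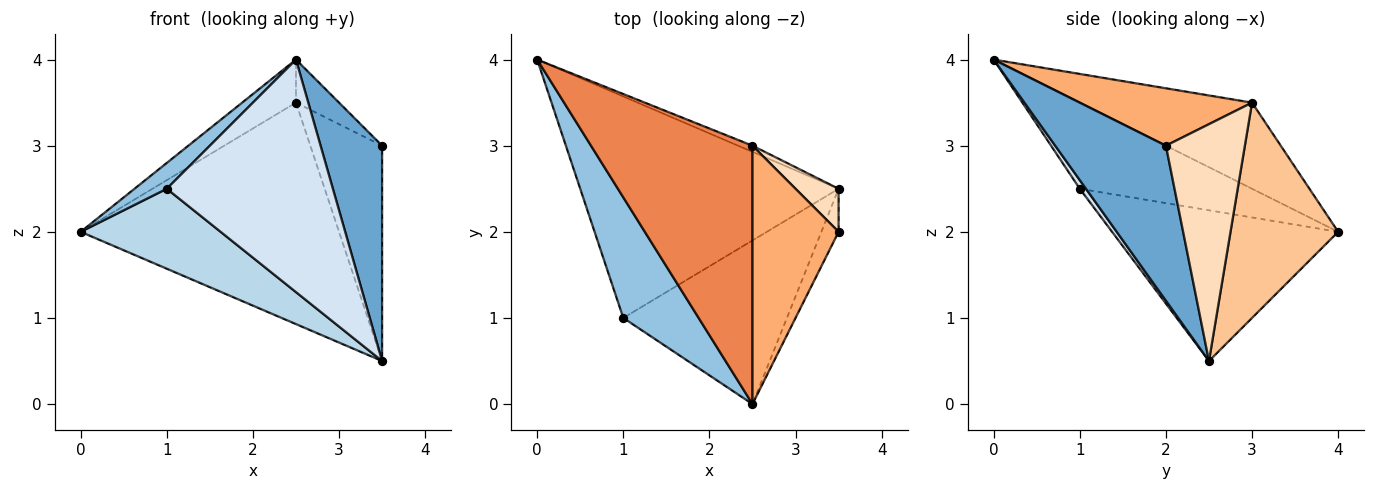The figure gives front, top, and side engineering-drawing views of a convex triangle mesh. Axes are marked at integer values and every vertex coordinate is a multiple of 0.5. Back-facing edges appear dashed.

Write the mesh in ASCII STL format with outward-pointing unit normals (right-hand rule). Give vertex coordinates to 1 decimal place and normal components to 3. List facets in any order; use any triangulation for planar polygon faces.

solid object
 facet normal 0.870 -0.483 -0.097
  outer loop
   vertex 3.5 2.5 0.5
   vertex 3.5 2.0 3.0
   vertex 2.5 0.0 4.0
  endloop
 endfacet
 facet normal -0.745 -0.140 0.652
  outer loop
   vertex 1.0 1.0 2.5
   vertex 2.5 0.0 4.0
   vertex 0.0 4.0 2.0
  endloop
 endfacet
 facet normal -0.481 -0.298 -0.825
  outer loop
   vertex 1.0 1.0 2.5
   vertex 0.0 4.0 2.0
   vertex 3.5 2.5 0.5
  endloop
 endfacet
 facet normal 0.030 -0.817 -0.575
  outer loop
   vertex 1.0 1.0 2.5
   vertex 3.5 2.5 0.5
   vertex 2.5 0.0 4.0
  endloop
 endfacet
 facet normal -0.466 0.145 0.873
  outer loop
   vertex 2.5 3.0 3.5
   vertex 0.0 4.0 2.0
   vertex 2.5 0.0 4.0
  endloop
 endfacet
 facet normal 0.549 0.137 0.824
  outer loop
   vertex 2.5 3.0 3.5
   vertex 2.5 0.0 4.0
   vertex 3.5 2.0 3.0
  endloop
 endfacet
 facet normal 0.384 0.923 -0.026
  outer loop
   vertex 2.5 3.0 3.5
   vertex 3.5 2.5 0.5
   vertex 0.0 4.0 2.0
  endloop
 endfacet
 facet normal 0.733 0.667 0.133
  outer loop
   vertex 2.5 3.0 3.5
   vertex 3.5 2.0 3.0
   vertex 3.5 2.5 0.5
  endloop
 endfacet
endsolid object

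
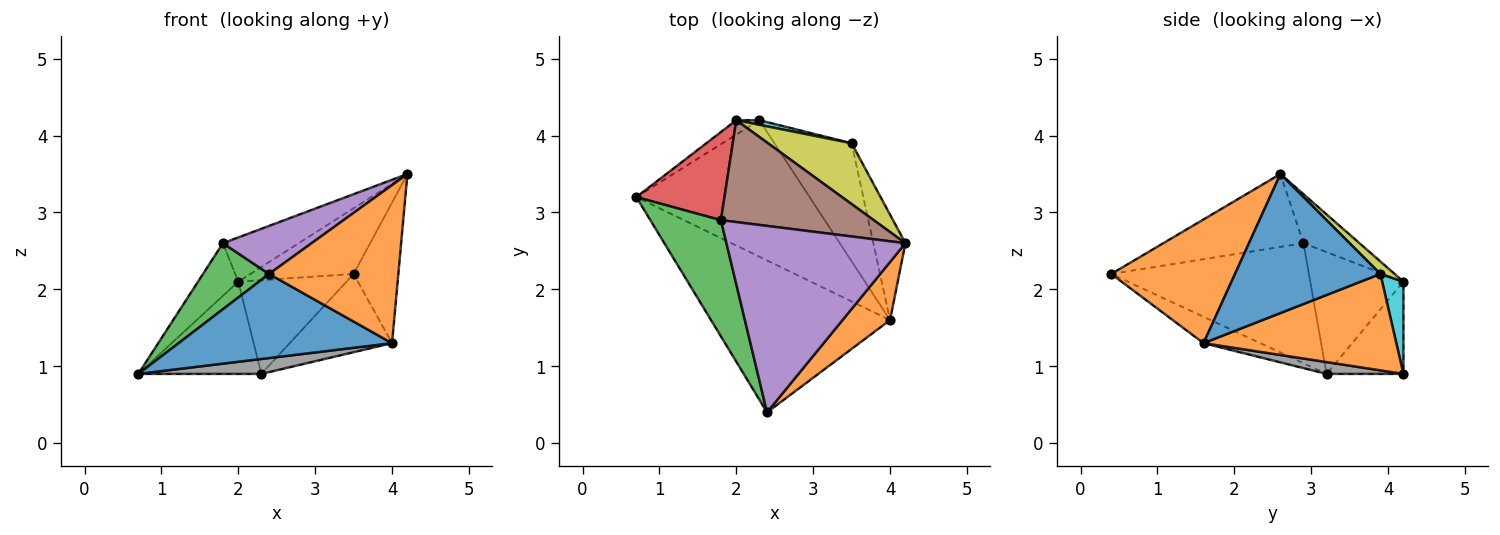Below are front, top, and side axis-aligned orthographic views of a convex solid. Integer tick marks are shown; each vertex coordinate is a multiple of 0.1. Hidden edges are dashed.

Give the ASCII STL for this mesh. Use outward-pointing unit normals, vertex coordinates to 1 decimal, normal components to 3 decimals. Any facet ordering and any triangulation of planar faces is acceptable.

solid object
 facet normal -0.128 -0.480 -0.868
  outer loop
   vertex 4.0 1.6 1.3
   vertex 2.4 0.4 2.2
   vertex 0.7 3.2 0.9
  endloop
 endfacet
 facet normal 0.668 -0.698 0.257
  outer loop
   vertex 4.0 1.6 1.3
   vertex 4.2 2.6 3.5
   vertex 2.4 0.4 2.2
  endloop
 endfacet
 facet normal -0.828 -0.277 0.487
  outer loop
   vertex 1.8 2.9 2.6
   vertex 0.7 3.2 0.9
   vertex 2.4 0.4 2.2
  endloop
 endfacet
 facet normal -0.765 0.330 0.553
  outer loop
   vertex 1.8 2.9 2.6
   vertex 2.0 4.2 2.1
   vertex 0.7 3.2 0.9
  endloop
 endfacet
 facet normal -0.367 -0.232 0.901
  outer loop
   vertex 1.8 2.9 2.6
   vertex 2.4 0.4 2.2
   vertex 4.2 2.6 3.5
  endloop
 endfacet
 facet normal -0.282 0.382 0.880
  outer loop
   vertex 1.8 2.9 2.6
   vertex 4.2 2.6 3.5
   vertex 2.0 4.2 2.1
  endloop
 endfacet
 facet normal -0.525 0.841 -0.131
  outer loop
   vertex 2.3 4.2 0.9
   vertex 0.7 3.2 0.9
   vertex 2.0 4.2 2.1
  endloop
 endfacet
 facet normal 0.068 -0.108 -0.992
  outer loop
   vertex 2.3 4.2 0.9
   vertex 4.0 1.6 1.3
   vertex 0.7 3.2 0.9
  endloop
 endfacet
 facet normal 0.101 0.730 0.676
  outer loop
   vertex 3.5 3.9 2.2
   vertex 2.0 4.2 2.1
   vertex 4.2 2.6 3.5
  endloop
 endfacet
 facet normal 0.193 0.980 0.048
  outer loop
   vertex 3.5 3.9 2.2
   vertex 2.3 4.2 0.9
   vertex 2.0 4.2 2.1
  endloop
 endfacet
 facet normal 0.933 0.287 -0.215
  outer loop
   vertex 3.5 3.9 2.2
   vertex 4.2 2.6 3.5
   vertex 4.0 1.6 1.3
  endloop
 endfacet
 facet normal 0.721 0.383 -0.577
  outer loop
   vertex 3.5 3.9 2.2
   vertex 4.0 1.6 1.3
   vertex 2.3 4.2 0.9
  endloop
 endfacet
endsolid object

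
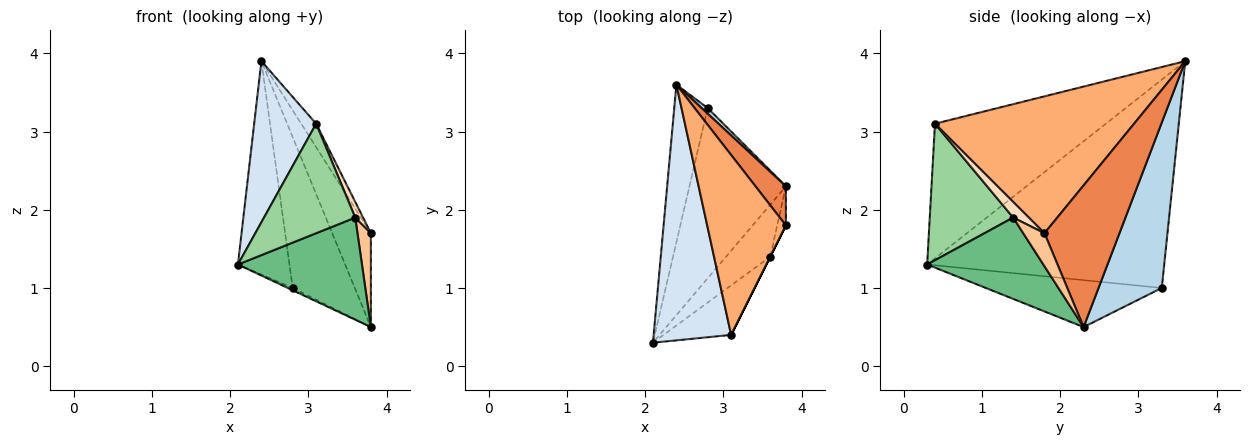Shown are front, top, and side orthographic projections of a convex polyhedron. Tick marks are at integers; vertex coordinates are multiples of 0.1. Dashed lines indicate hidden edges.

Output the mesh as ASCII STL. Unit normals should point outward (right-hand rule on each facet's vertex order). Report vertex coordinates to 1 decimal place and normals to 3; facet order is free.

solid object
 facet normal -0.437 0.012 -0.899
  outer loop
   vertex 2.8 3.3 1.0
   vertex 3.8 2.3 0.5
   vertex 2.1 0.3 1.3
  endloop
 endfacet
 facet normal -0.965 0.210 -0.155
  outer loop
   vertex 2.8 3.3 1.0
   vertex 2.1 0.3 1.3
   vertex 2.4 3.6 3.9
  endloop
 endfacet
 facet normal 0.713 0.700 0.026
  outer loop
   vertex 2.8 3.3 1.0
   vertex 2.4 3.6 3.9
   vertex 3.8 2.3 0.5
  endloop
 endfacet
 facet normal -0.827 -0.300 0.476
  outer loop
   vertex 3.1 0.4 3.1
   vertex 2.4 3.6 3.9
   vertex 2.1 0.3 1.3
  endloop
 endfacet
 facet normal 0.873 0.450 0.187
  outer loop
   vertex 3.8 1.8 1.7
   vertex 3.8 2.3 0.5
   vertex 2.4 3.6 3.9
  endloop
 endfacet
 facet normal 0.865 0.065 0.497
  outer loop
   vertex 3.8 1.8 1.7
   vertex 2.4 3.6 3.9
   vertex 3.1 0.4 3.1
  endloop
 endfacet
 facet normal 0.825 -0.521 -0.217
  outer loop
   vertex 3.6 1.4 1.9
   vertex 3.8 2.3 0.5
   vertex 3.8 1.8 1.7
  endloop
 endfacet
 facet normal 0.894 -0.447 0.000
  outer loop
   vertex 3.6 1.4 1.9
   vertex 3.8 1.8 1.7
   vertex 3.1 0.4 3.1
  endloop
 endfacet
 facet normal 0.641 -0.684 -0.348
  outer loop
   vertex 3.6 1.4 1.9
   vertex 2.1 0.3 1.3
   vertex 3.8 2.3 0.5
  endloop
 endfacet
 facet normal 0.640 -0.700 -0.317
  outer loop
   vertex 3.6 1.4 1.9
   vertex 3.1 0.4 3.1
   vertex 2.1 0.3 1.3
  endloop
 endfacet
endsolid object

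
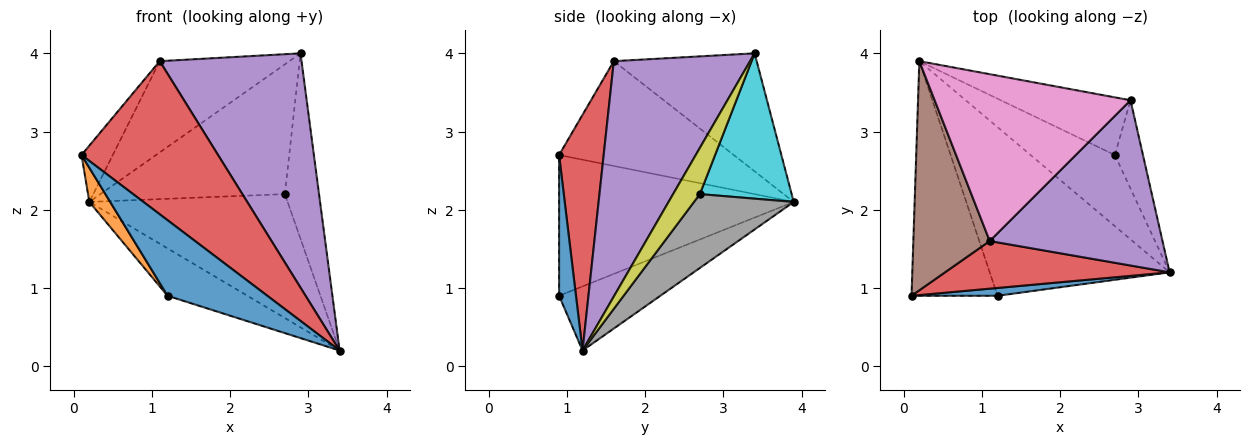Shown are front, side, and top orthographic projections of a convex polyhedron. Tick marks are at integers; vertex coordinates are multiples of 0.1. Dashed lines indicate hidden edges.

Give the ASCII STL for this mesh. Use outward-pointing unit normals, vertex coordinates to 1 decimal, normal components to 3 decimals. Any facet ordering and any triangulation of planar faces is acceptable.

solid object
 facet normal 0.166 -0.981 0.101
  outer loop
   vertex 1.2 0.9 0.9
   vertex 3.4 1.2 0.2
   vertex 0.1 0.9 2.7
  endloop
 endfacet
 facet normal -0.851 -0.076 -0.520
  outer loop
   vertex 1.2 0.9 0.9
   vertex 0.1 0.9 2.7
   vertex 0.2 3.9 2.1
  endloop
 endfacet
 facet normal -0.325 0.256 -0.911
  outer loop
   vertex 1.2 0.9 0.9
   vertex 0.2 3.9 2.1
   vertex 3.4 1.2 0.2
  endloop
 endfacet
 facet normal 0.298 -0.912 0.284
  outer loop
   vertex 1.1 1.6 3.9
   vertex 0.1 0.9 2.7
   vertex 3.4 1.2 0.2
  endloop
 endfacet
 facet normal 0.618 -0.643 0.453
  outer loop
   vertex 1.1 1.6 3.9
   vertex 3.4 1.2 0.2
   vertex 2.9 3.4 4.0
  endloop
 endfacet
 facet normal -0.800 0.143 0.583
  outer loop
   vertex 1.1 1.6 3.9
   vertex 0.2 3.9 2.1
   vertex 0.1 0.9 2.7
  endloop
 endfacet
 facet normal -0.467 0.424 0.776
  outer loop
   vertex 1.1 1.6 3.9
   vertex 2.9 3.4 4.0
   vertex 0.2 3.9 2.1
  endloop
 endfacet
 facet normal 0.400 0.795 -0.456
  outer loop
   vertex 2.7 2.7 2.2
   vertex 3.4 1.2 0.2
   vertex 0.2 3.9 2.1
  endloop
 endfacet
 facet normal 0.577 0.737 -0.351
  outer loop
   vertex 2.7 2.7 2.2
   vertex 2.9 3.4 4.0
   vertex 3.4 1.2 0.2
  endloop
 endfacet
 facet normal 0.414 0.832 -0.370
  outer loop
   vertex 2.7 2.7 2.2
   vertex 0.2 3.9 2.1
   vertex 2.9 3.4 4.0
  endloop
 endfacet
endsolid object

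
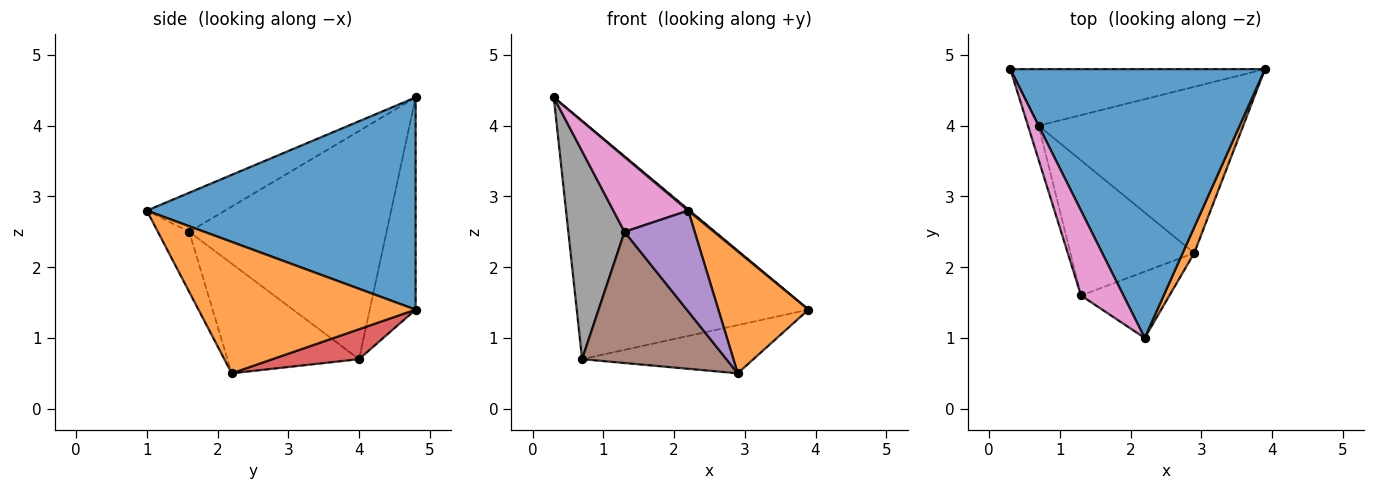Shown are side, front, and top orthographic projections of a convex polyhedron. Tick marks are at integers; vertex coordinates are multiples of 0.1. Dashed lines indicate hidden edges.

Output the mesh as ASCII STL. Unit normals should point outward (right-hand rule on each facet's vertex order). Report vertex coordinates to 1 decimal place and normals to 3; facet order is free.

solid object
 facet normal 0.640 -0.003 0.768
  outer loop
   vertex 2.2 1.0 2.8
   vertex 3.9 4.8 1.4
   vertex 0.3 4.8 4.4
  endloop
 endfacet
 facet normal 0.921 -0.382 0.081
  outer loop
   vertex 2.9 2.2 0.5
   vertex 3.9 4.8 1.4
   vertex 2.2 1.0 2.8
  endloop
 endfacet
 facet normal -0.189 0.955 -0.227
  outer loop
   vertex 0.7 4.0 0.7
   vertex 0.3 4.8 4.4
   vertex 3.9 4.8 1.4
  endloop
 endfacet
 facet normal 0.139 0.276 -0.951
  outer loop
   vertex 0.7 4.0 0.7
   vertex 3.9 4.8 1.4
   vertex 2.9 2.2 0.5
  endloop
 endfacet
 facet normal -0.350 -0.783 -0.515
  outer loop
   vertex 1.3 1.6 2.5
   vertex 2.9 2.2 0.5
   vertex 2.2 1.0 2.8
  endloop
 endfacet
 facet normal -0.536 -0.588 -0.605
  outer loop
   vertex 1.3 1.6 2.5
   vertex 0.7 4.0 0.7
   vertex 2.9 2.2 0.5
  endloop
 endfacet
 facet normal -0.568 -0.544 0.617
  outer loop
   vertex 1.3 1.6 2.5
   vertex 2.2 1.0 2.8
   vertex 0.3 4.8 4.4
  endloop
 endfacet
 facet normal -0.961 -0.274 -0.045
  outer loop
   vertex 1.3 1.6 2.5
   vertex 0.3 4.8 4.4
   vertex 0.7 4.0 0.7
  endloop
 endfacet
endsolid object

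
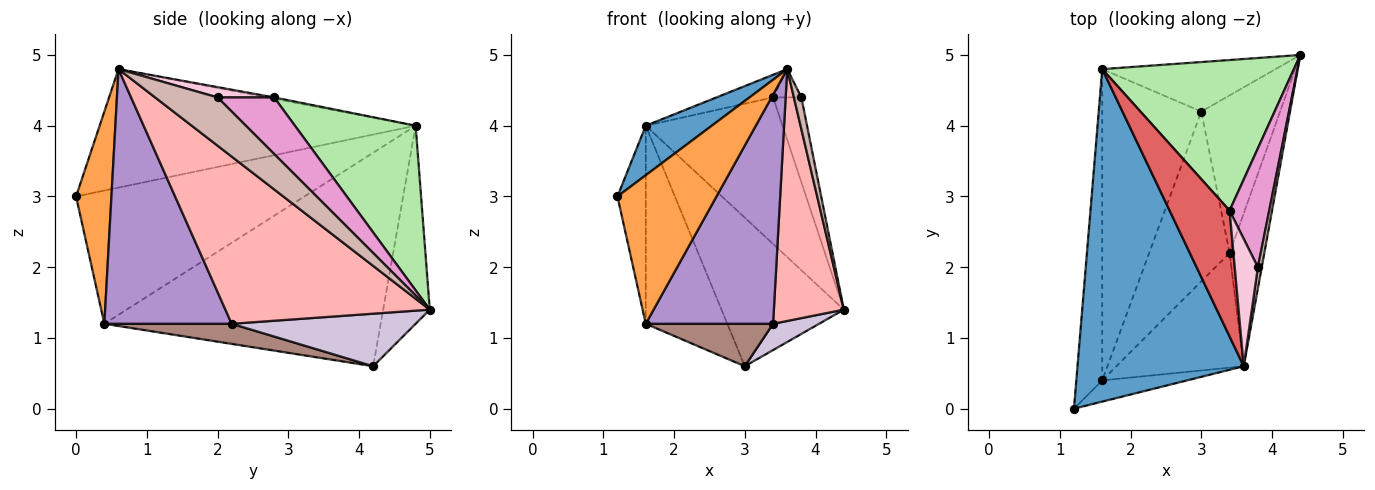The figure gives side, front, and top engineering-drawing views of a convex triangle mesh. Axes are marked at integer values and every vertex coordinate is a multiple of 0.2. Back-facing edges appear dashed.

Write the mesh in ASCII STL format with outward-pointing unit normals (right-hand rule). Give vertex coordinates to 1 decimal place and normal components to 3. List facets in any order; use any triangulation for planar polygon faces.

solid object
 facet normal -0.576 -0.120 0.808
  outer loop
   vertex 1.6 4.8 4.0
   vertex 1.2 0.0 3.0
   vertex 3.6 0.6 4.8
  endloop
 endfacet
 facet normal -0.340 0.892 -0.297
  outer loop
   vertex 1.6 4.8 4.0
   vertex 4.4 5.0 1.4
   vertex 3.0 4.2 0.6
  endloop
 endfacet
 facet normal 0.333 -0.933 -0.133
  outer loop
   vertex 1.6 0.4 1.2
   vertex 3.6 0.6 4.8
   vertex 1.2 0.0 3.0
  endloop
 endfacet
 facet normal -0.974 0.121 -0.190
  outer loop
   vertex 1.6 0.4 1.2
   vertex 1.2 0.0 3.0
   vertex 1.6 4.8 4.0
  endloop
 endfacet
 facet normal -0.876 0.259 -0.406
  outer loop
   vertex 1.6 0.4 1.2
   vertex 1.6 4.8 4.0
   vertex 3.0 4.2 0.6
  endloop
 endfacet
 facet normal 0.524 0.594 0.610
  outer loop
   vertex 3.4 2.8 4.4
   vertex 4.4 5.0 1.4
   vertex 1.6 4.8 4.0
  endloop
 endfacet
 facet normal -0.022 0.177 0.984
  outer loop
   vertex 3.4 2.8 4.4
   vertex 1.6 4.8 4.0
   vertex 3.6 0.6 4.8
  endloop
 endfacet
 facet normal 0.928 -0.318 -0.193
  outer loop
   vertex 3.4 2.2 1.2
   vertex 4.4 5.0 1.4
   vertex 3.6 0.6 4.8
  endloop
 endfacet
 facet normal 0.667 -0.667 -0.333
  outer loop
   vertex 3.4 2.2 1.2
   vertex 3.6 0.6 4.8
   vertex 1.6 0.4 1.2
  endloop
 endfacet
 facet normal 0.549 -0.137 -0.824
  outer loop
   vertex 3.4 2.2 1.2
   vertex 3.0 4.2 0.6
   vertex 4.4 5.0 1.4
  endloop
 endfacet
 facet normal 0.236 -0.236 -0.943
  outer loop
   vertex 3.4 2.2 1.2
   vertex 1.6 0.4 1.2
   vertex 3.0 4.2 0.6
  endloop
 endfacet
 facet normal 0.990 -0.119 0.079
  outer loop
   vertex 3.8 2.0 4.4
   vertex 3.6 0.6 4.8
   vertex 4.4 5.0 1.4
  endloop
 endfacet
 facet normal 0.758 0.379 0.531
  outer loop
   vertex 3.8 2.0 4.4
   vertex 4.4 5.0 1.4
   vertex 3.4 2.8 4.4
  endloop
 endfacet
 facet normal 0.398 0.199 0.896
  outer loop
   vertex 3.8 2.0 4.4
   vertex 3.4 2.8 4.4
   vertex 3.6 0.6 4.8
  endloop
 endfacet
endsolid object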